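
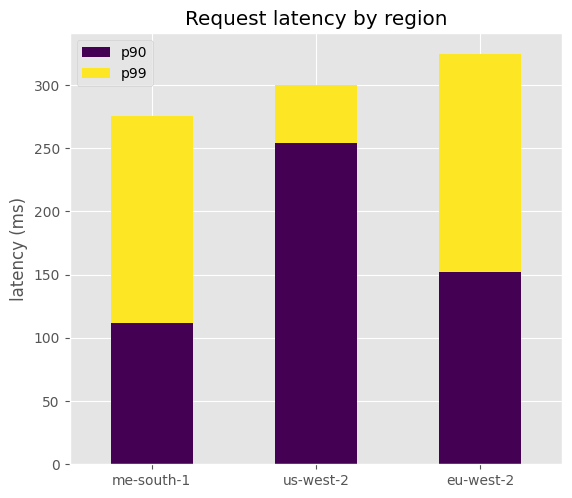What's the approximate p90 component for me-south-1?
p90 top ≈ 100, bottom ≈ 0; segment ≈ 100.

≈ 100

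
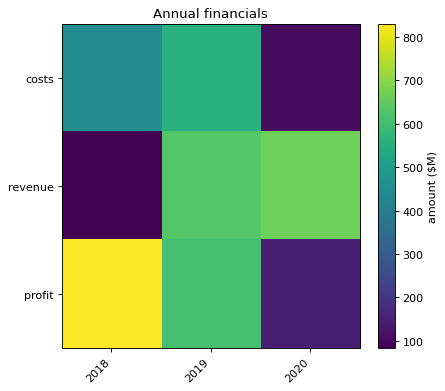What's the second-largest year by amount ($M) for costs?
Top 3 for costs: 2019 ≈ 600, 2018 ≈ 400, 2020 ≈ 100.

2018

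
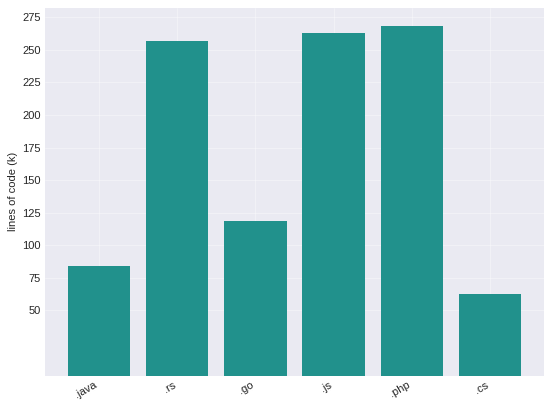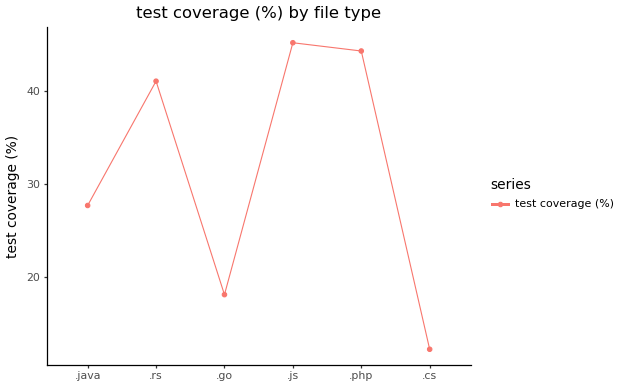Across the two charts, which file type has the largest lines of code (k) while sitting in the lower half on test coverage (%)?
Chart 2 median test coverage (%) ≈ 35; below-median file types: .java, .go, .cs. Among those, .go has the highest lines of code (k) (≈ 125).

.go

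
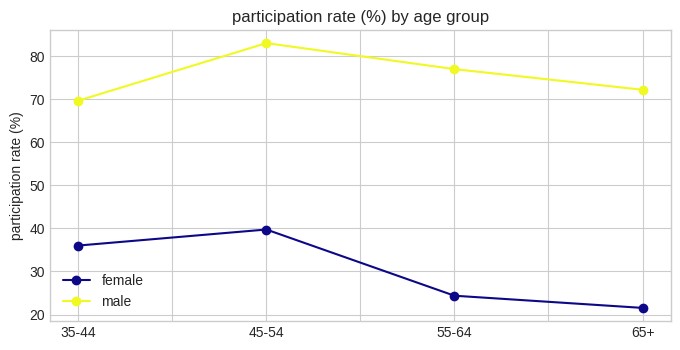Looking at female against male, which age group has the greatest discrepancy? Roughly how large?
55-64, ≈ 60 %

55-64: female ≈ 20, male ≈ 80 → gap ≈ 60. Next-largest (65+) is only ≈ 50.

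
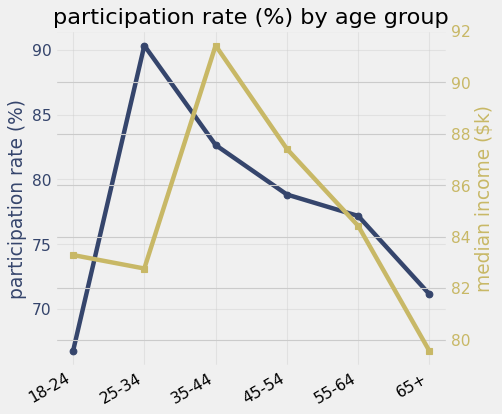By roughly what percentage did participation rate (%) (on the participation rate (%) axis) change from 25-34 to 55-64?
25-34 ≈ 90, 55-64 ≈ 78; (78 − 90) / 90 ≈ -13.3%.

≈ -13.3%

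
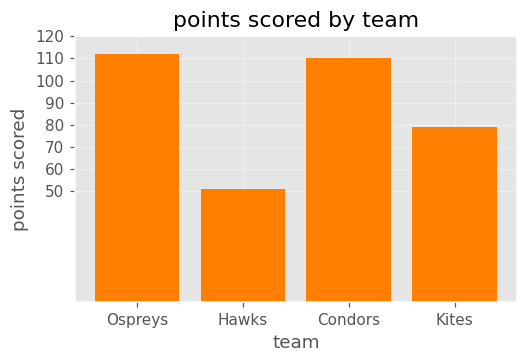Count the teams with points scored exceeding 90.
Above 90: Ospreys, Condors.

2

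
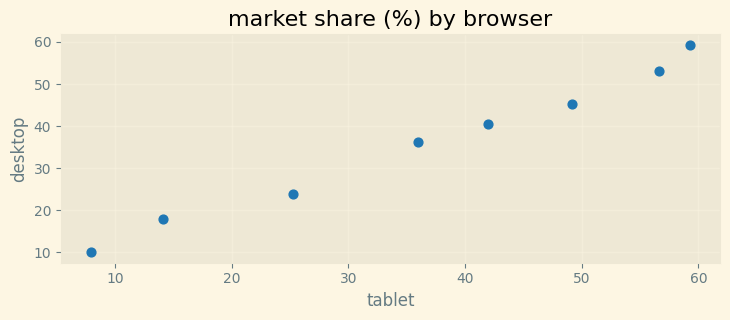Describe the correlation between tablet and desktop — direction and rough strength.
Points are positively correlated; strong (|r| ≈ 1.0).

positive, strong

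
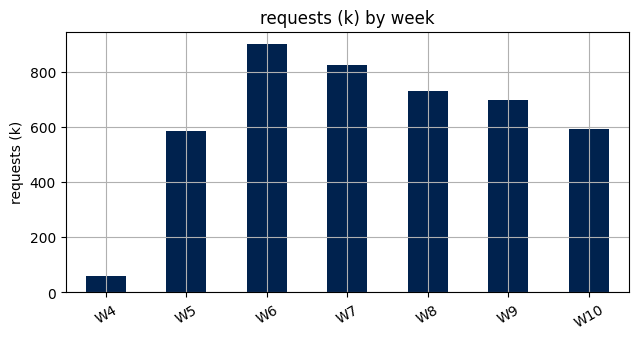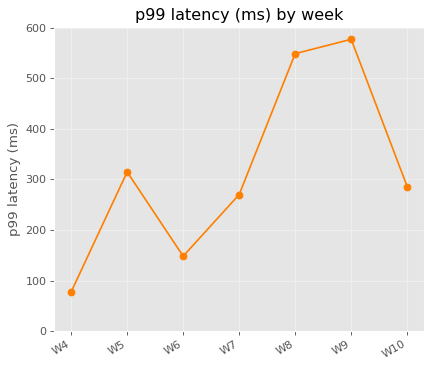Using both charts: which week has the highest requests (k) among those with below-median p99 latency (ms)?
W6

Chart 2 median p99 latency (ms) ≈ 300; below-median weeks: W4, W6, W7. Among those, W6 has the highest requests (k) (≈ 900).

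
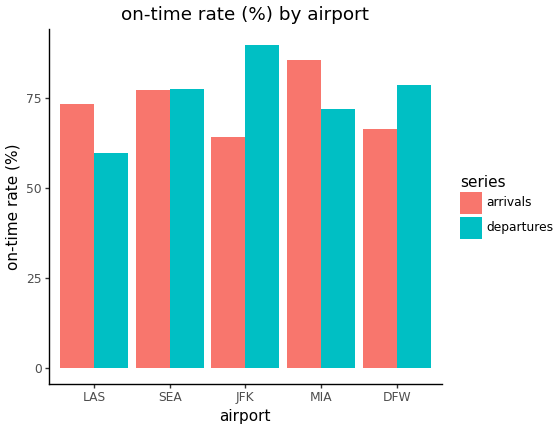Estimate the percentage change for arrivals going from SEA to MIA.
≈ +12.5%

SEA ≈ 80, MIA ≈ 90; (90 − 80) / 80 ≈ +12.5%.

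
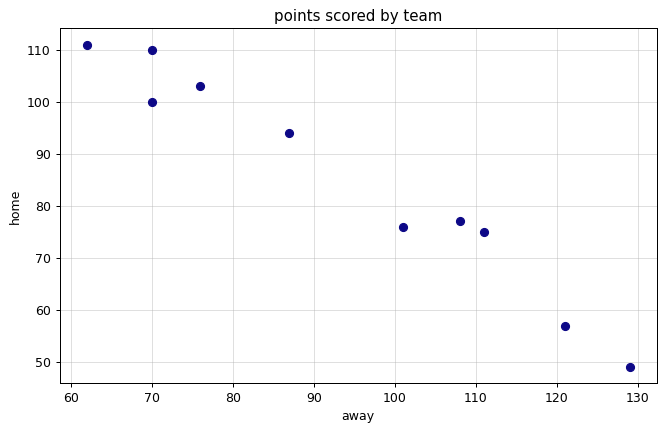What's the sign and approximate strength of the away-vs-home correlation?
Points are negatively correlated; strong (|r| ≈ 1.0).

negative, strong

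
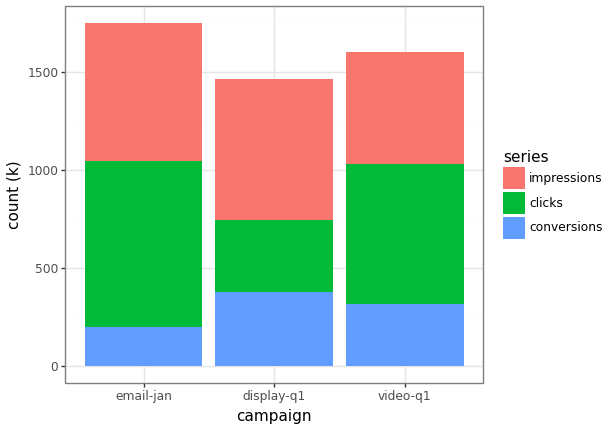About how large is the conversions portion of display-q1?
≈ 400

conversions top ≈ 400, bottom ≈ 0; segment ≈ 400.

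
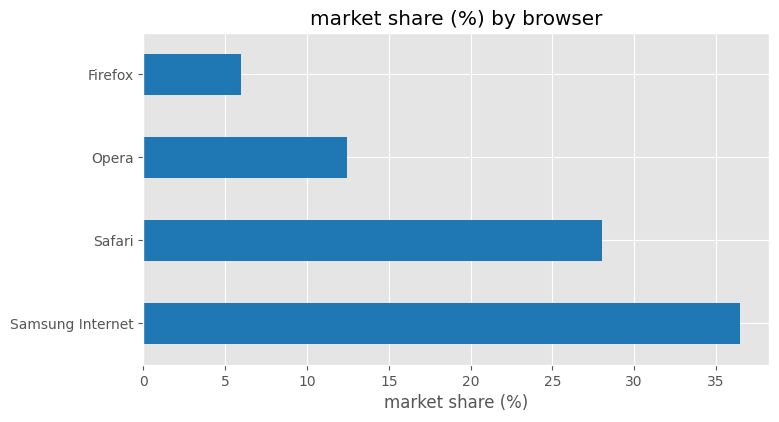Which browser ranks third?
Opera

Top 4: Samsung Internet ≈ 35, Safari ≈ 30, Opera ≈ 10, Firefox ≈ 5.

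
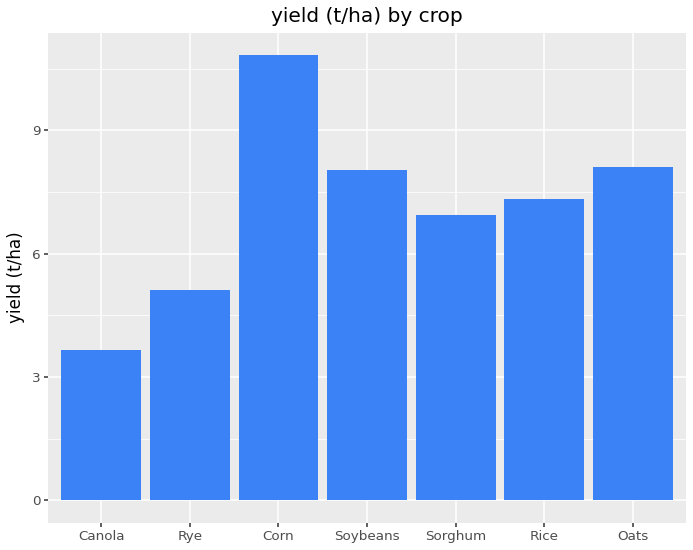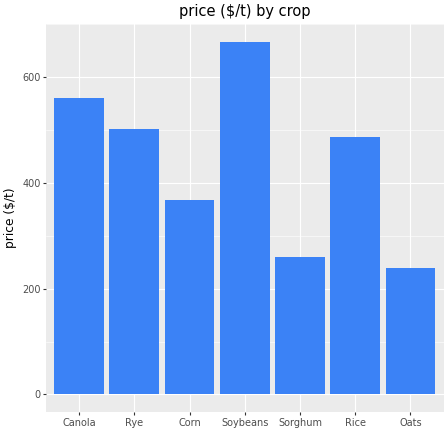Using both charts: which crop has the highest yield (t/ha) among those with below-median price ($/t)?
Chart 2 median price ($/t) ≈ 500; below-median crops: Corn, Sorghum, Oats. Among those, Corn has the highest yield (t/ha) (≈ 11).

Corn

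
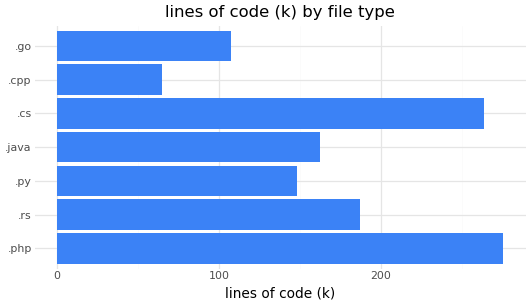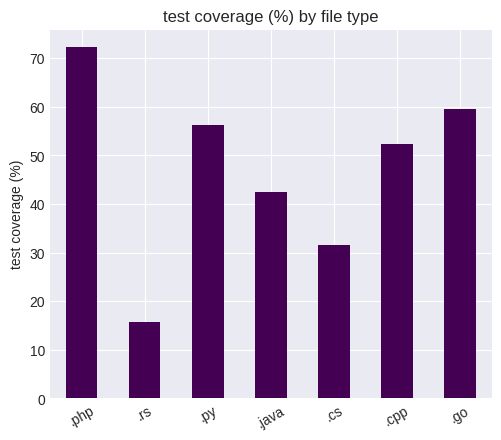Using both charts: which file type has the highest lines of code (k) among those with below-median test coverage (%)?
.cs

Chart 2 median test coverage (%) ≈ 50; below-median file types: .rs, .java, .cs. Among those, .cs has the highest lines of code (k) (≈ 250).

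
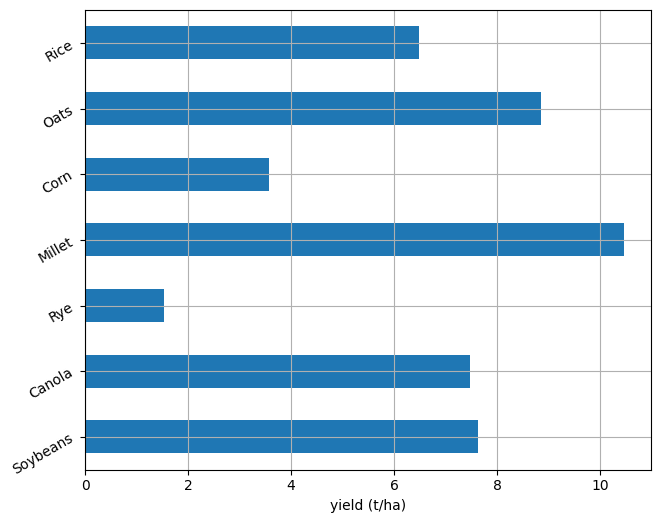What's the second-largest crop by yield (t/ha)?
Oats

Top 3: Millet ≈ 10, Oats ≈ 9, Soybeans ≈ 8.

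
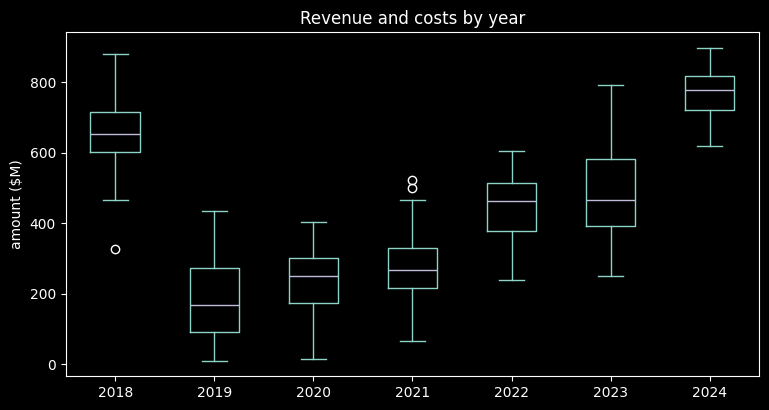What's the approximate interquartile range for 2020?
Q3 ≈ 300, Q1 ≈ 150; IQR ≈ 150.

≈ 150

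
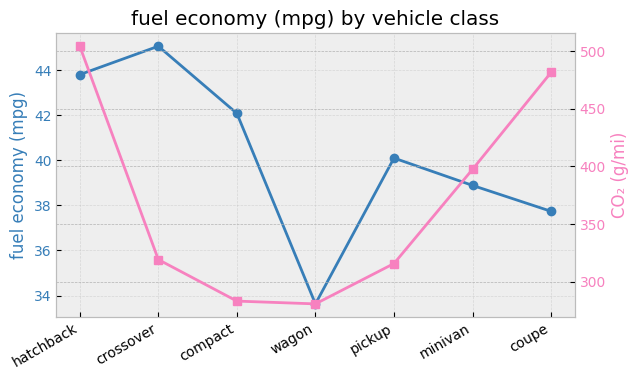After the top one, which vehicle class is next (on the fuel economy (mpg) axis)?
hatchback

Top 3 (on the fuel economy (mpg) axis): crossover ≈ 45, hatchback ≈ 44, compact ≈ 42.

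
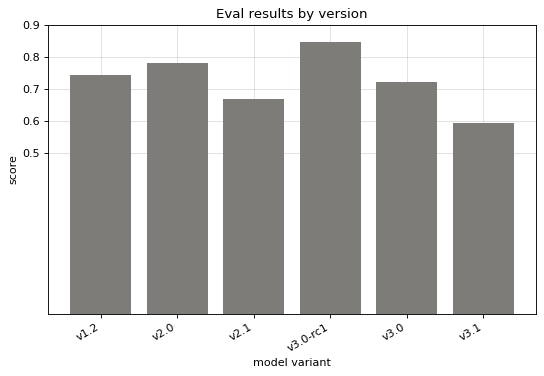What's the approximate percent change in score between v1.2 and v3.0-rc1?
v1.2 ≈ 0.7, v3.0-rc1 ≈ 0.8; (0.8 − 0.7) / 0.7 ≈ +14.3%.

≈ +14.3%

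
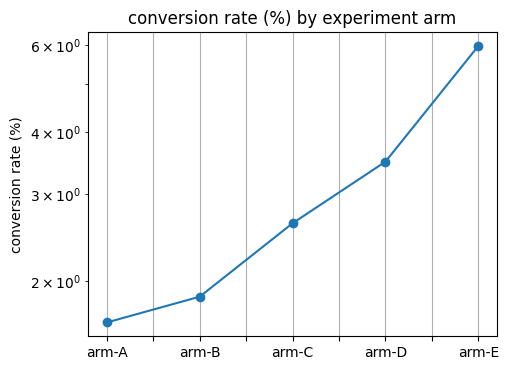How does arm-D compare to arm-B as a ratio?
arm-D ≈ 3.5, arm-B ≈ 2.0; 3.5/2.0 ≈ 1.75.

≈ 1.75×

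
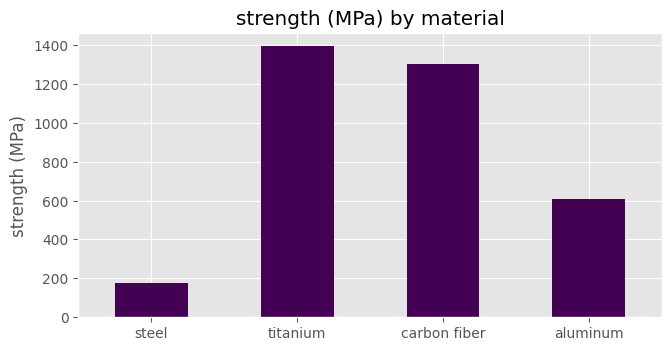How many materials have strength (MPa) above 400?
Above 400: titanium, carbon fiber, aluminum.

3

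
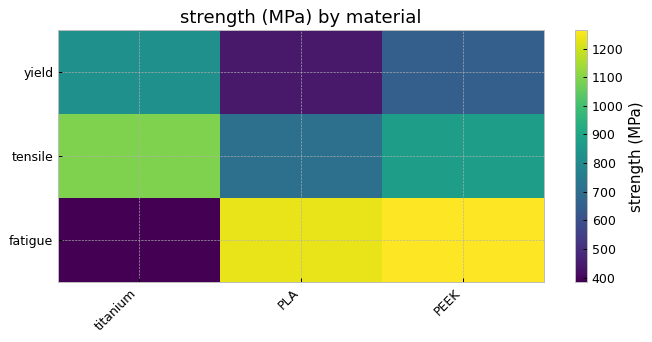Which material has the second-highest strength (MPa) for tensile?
Top 3 for tensile: titanium ≈ 1100, PEEK ≈ 900, PLA ≈ 700.

PEEK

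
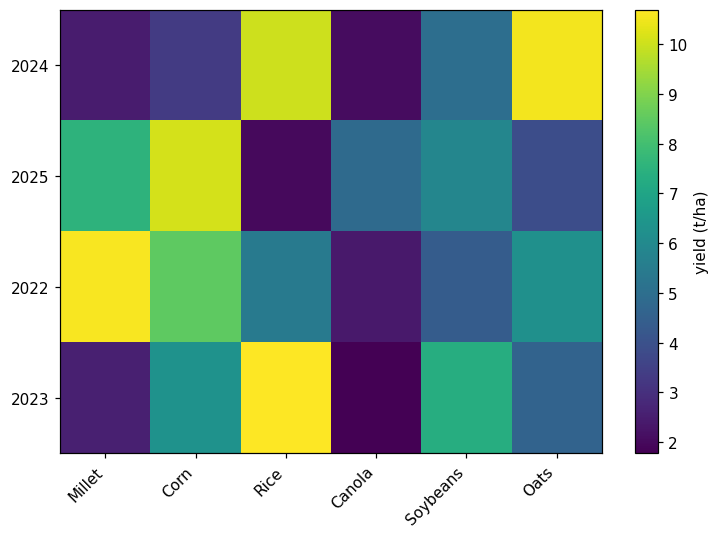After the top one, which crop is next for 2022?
Corn

Top 3 for 2022: Millet ≈ 11, Corn ≈ 8, Oats ≈ 6.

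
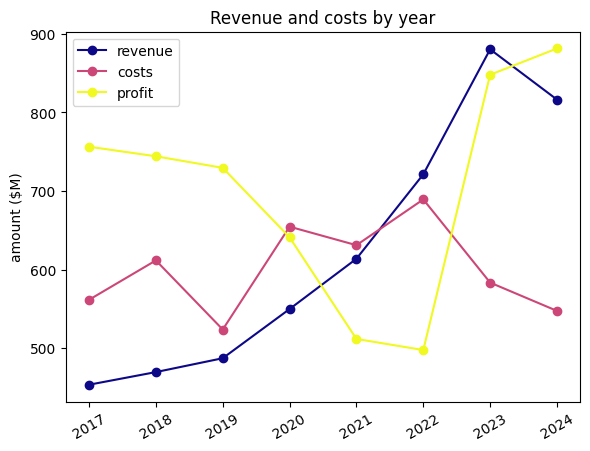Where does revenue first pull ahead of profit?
2021

2020: revenue ≈ 550 vs profit ≈ 650 (not yet); 2021: revenue ≈ 600 vs profit ≈ 500 (first crossover).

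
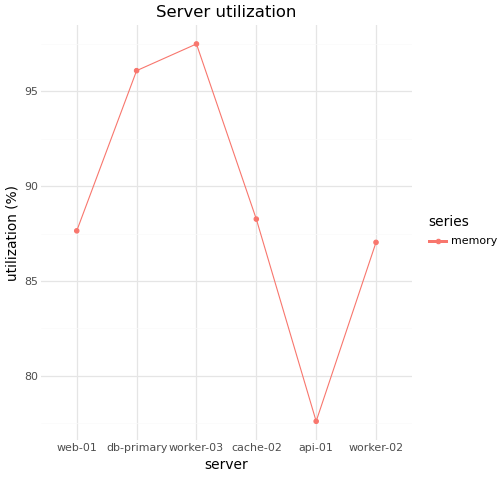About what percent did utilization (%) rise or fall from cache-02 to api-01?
≈ -11.4%

cache-02 ≈ 88, api-01 ≈ 78; (78 − 88) / 88 ≈ -11.4%.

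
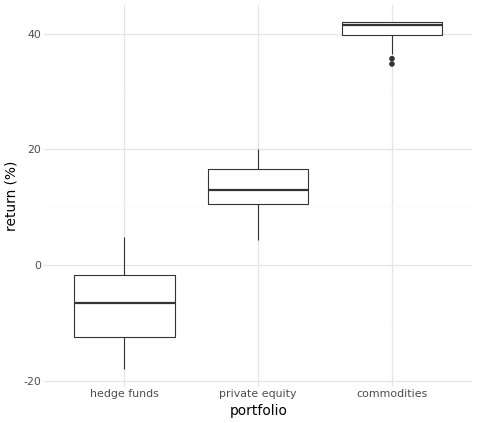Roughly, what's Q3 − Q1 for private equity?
≈ 5

Q3 ≈ 15, Q1 ≈ 10; IQR ≈ 5.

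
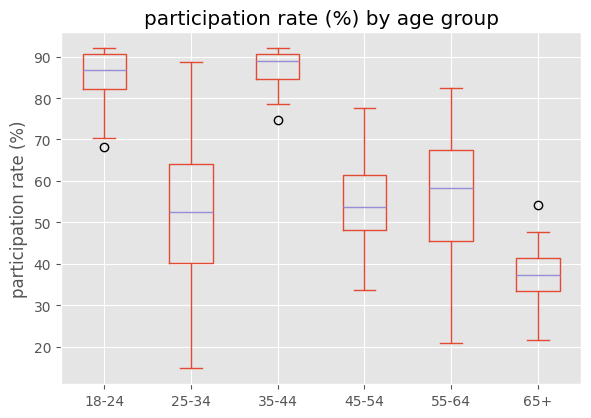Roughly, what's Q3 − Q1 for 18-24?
Q3 ≈ 90, Q1 ≈ 80; IQR ≈ 10.

≈ 10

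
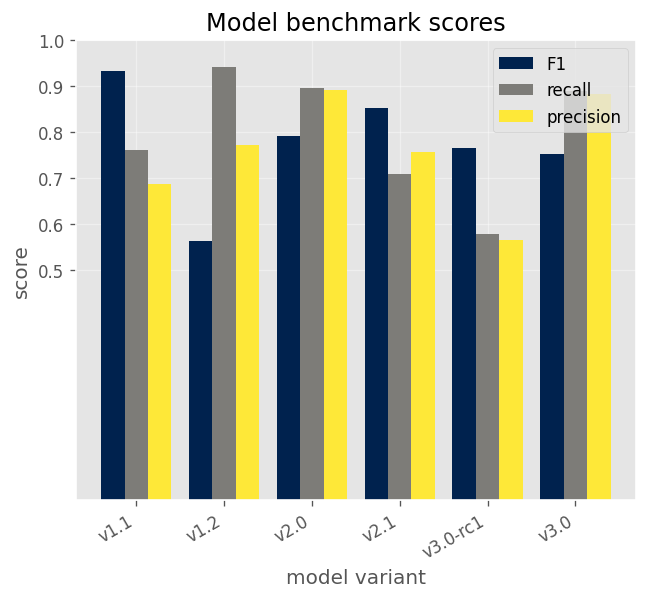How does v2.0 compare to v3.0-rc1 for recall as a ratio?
≈ 1.5×

v2.0 ≈ 0.9, v3.0-rc1 ≈ 0.6; 0.9/0.6 ≈ 1.5.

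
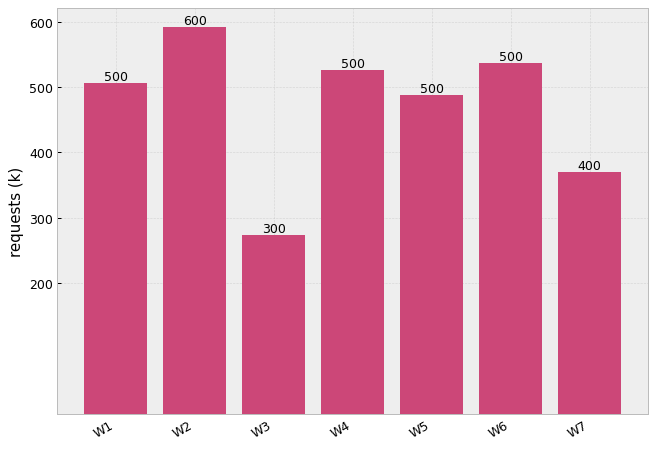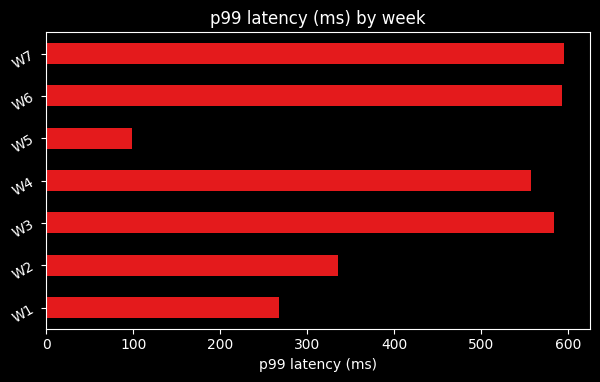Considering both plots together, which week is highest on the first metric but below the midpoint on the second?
W2

Chart 2 median p99 latency (ms) ≈ 600; below-median weeks: W1, W2, W5. Among those, W2 has the highest requests (k) (≈ 600).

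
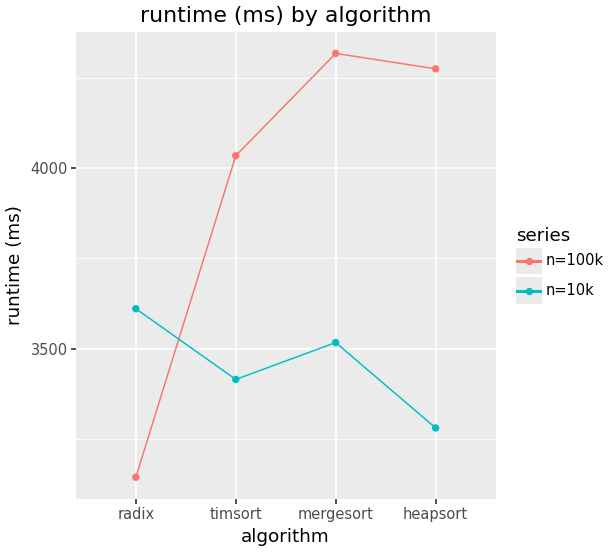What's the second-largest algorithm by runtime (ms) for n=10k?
mergesort

Top 3 for n=10k: radix ≈ 3600, mergesort ≈ 3500, timsort ≈ 3400.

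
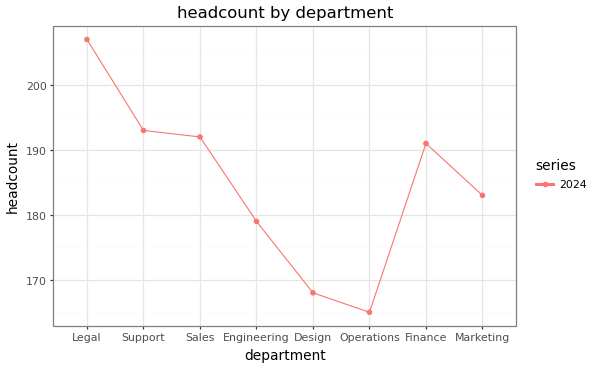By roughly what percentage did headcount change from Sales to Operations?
Sales ≈ 190, Operations ≈ 165; (165 − 190) / 190 ≈ -13.2%.

≈ -13.2%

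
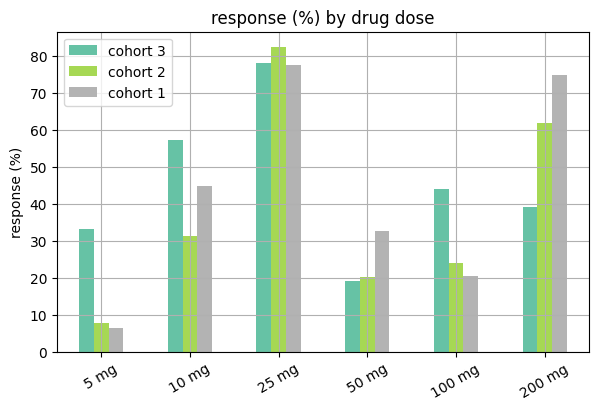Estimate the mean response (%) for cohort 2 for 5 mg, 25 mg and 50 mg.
≈ 37

(10 + 80 + 20) / 3 ≈ 37.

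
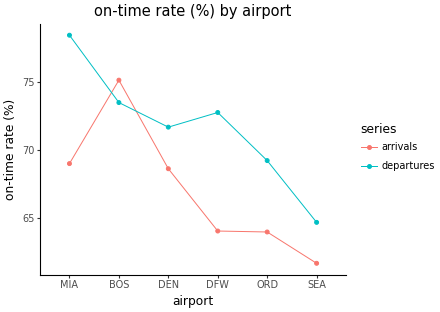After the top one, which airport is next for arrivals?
MIA

Top 3 for arrivals: BOS ≈ 76, MIA ≈ 70, DEN ≈ 68.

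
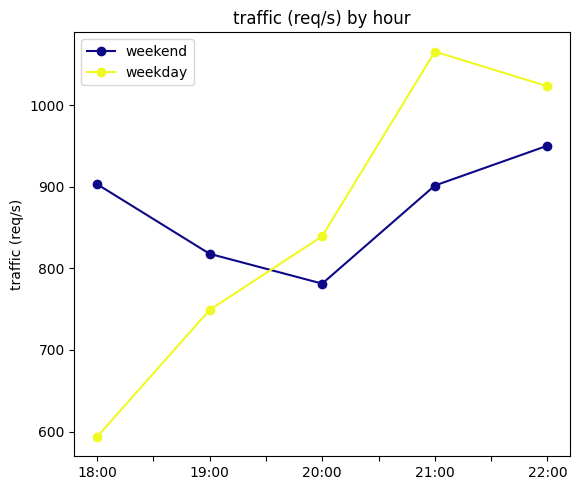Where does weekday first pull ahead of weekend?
19:00: weekday ≈ 750 vs weekend ≈ 800 (not yet); 20:00: weekday ≈ 850 vs weekend ≈ 800 (first crossover).

20:00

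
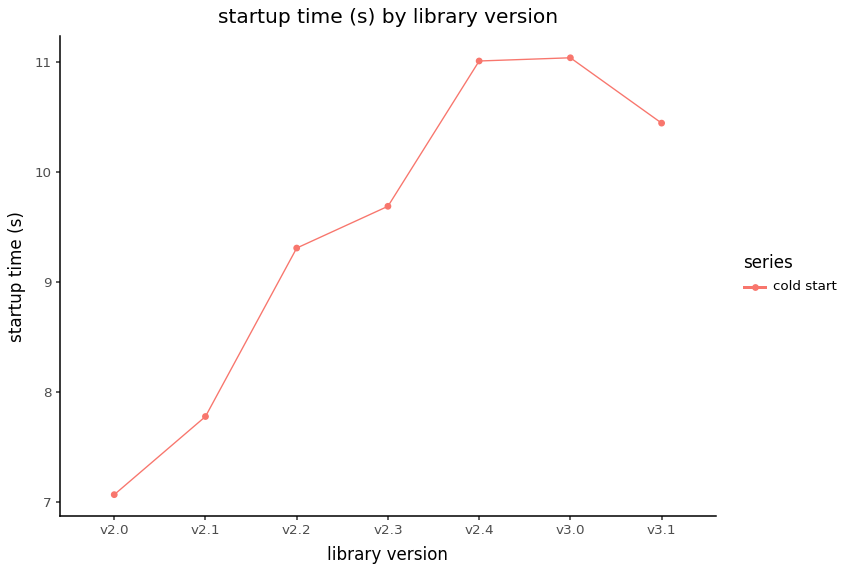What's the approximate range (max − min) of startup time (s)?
Max v3.0 ≈ 11.0, min v2.0 ≈ 7.0; range ≈ 4.0.

≈ 4.0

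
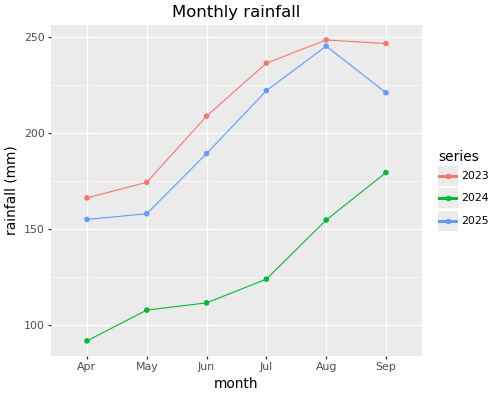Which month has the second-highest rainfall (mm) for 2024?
Top 3 for 2024: Sep ≈ 180, Aug ≈ 160, Jul ≈ 120.

Aug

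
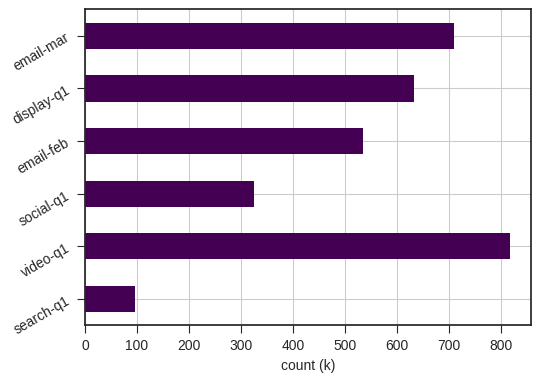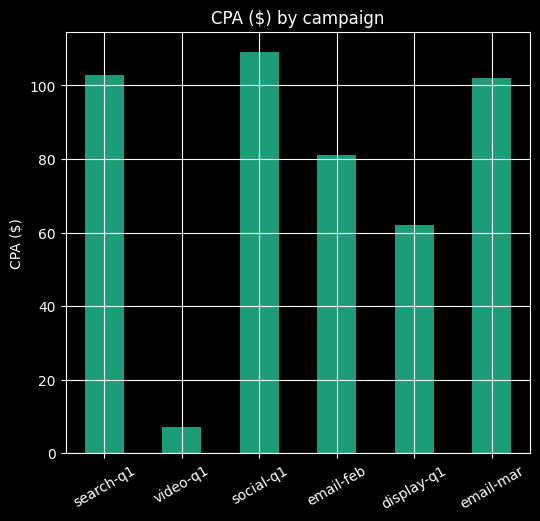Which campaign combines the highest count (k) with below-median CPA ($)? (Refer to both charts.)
video-q1

Chart 2 median CPA ($) ≈ 100; below-median campaigns: video-q1, email-feb, display-q1. Among those, video-q1 has the highest count (k) (≈ 800).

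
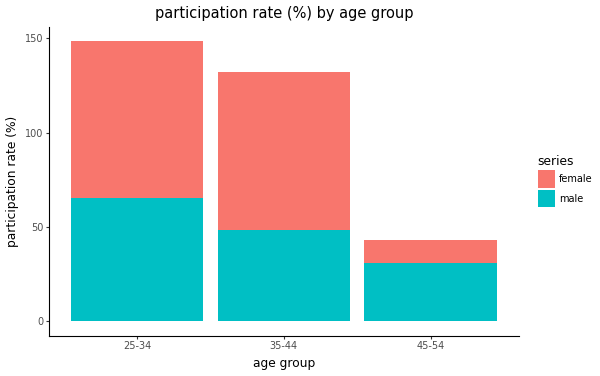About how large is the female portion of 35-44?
female top ≈ 140, bottom ≈ 40; segment ≈ 100.

≈ 100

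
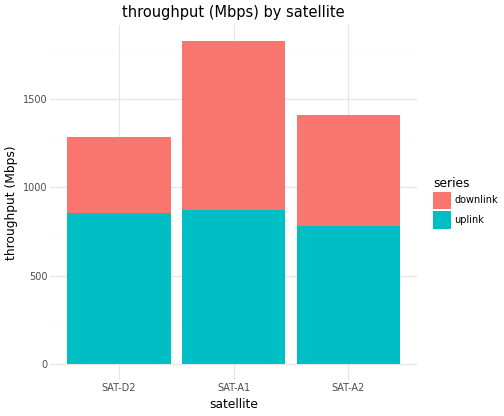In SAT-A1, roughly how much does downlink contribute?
downlink top ≈ 1800, bottom ≈ 800; segment ≈ 1000.

≈ 1000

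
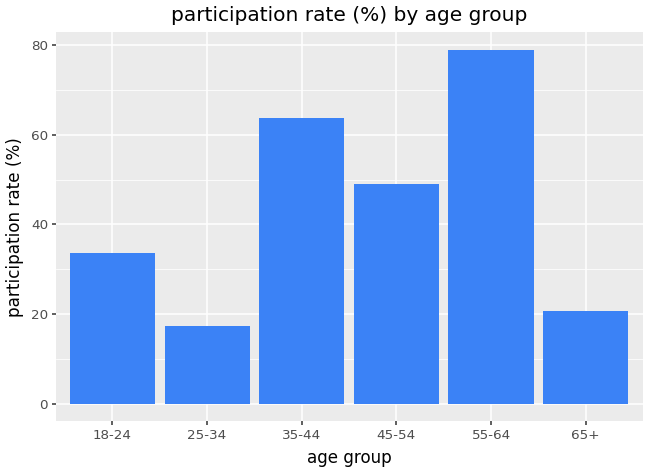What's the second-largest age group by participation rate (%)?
35-44

Top 3: 55-64 ≈ 80, 35-44 ≈ 60, 45-54 ≈ 50.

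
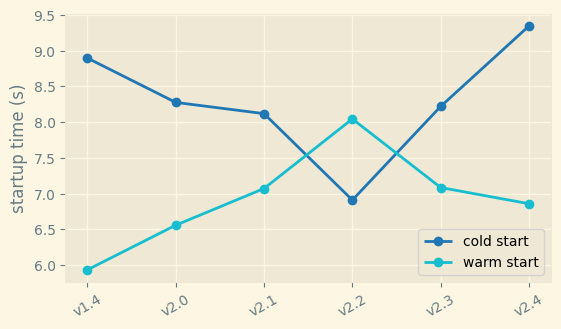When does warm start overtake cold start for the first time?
v2.1: warm start ≈ 7.0 vs cold start ≈ 8.0 (not yet); v2.2: warm start ≈ 8.0 vs cold start ≈ 7.0 (first crossover).

v2.2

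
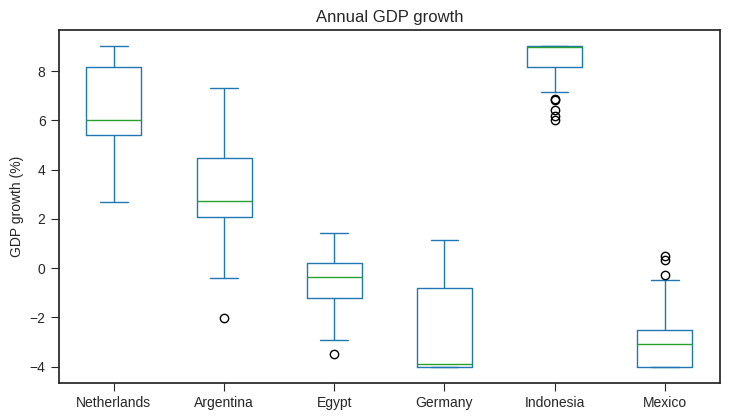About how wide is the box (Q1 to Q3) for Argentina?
Q3 ≈ 4, Q1 ≈ 2; IQR ≈ 2.

≈ 2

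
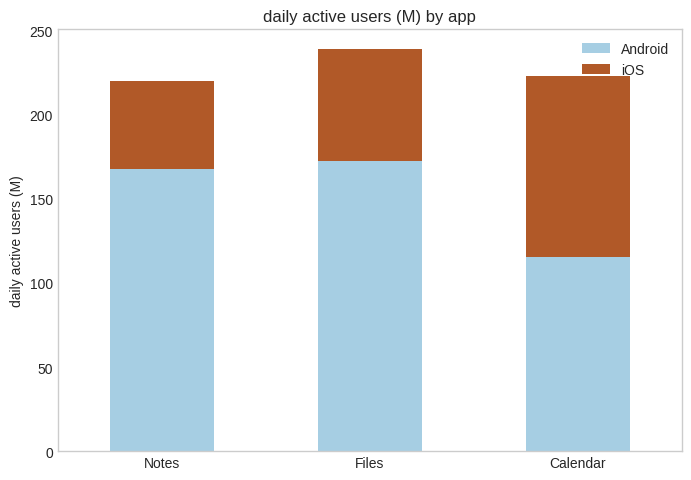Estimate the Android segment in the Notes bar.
Android top ≈ 160, bottom ≈ 0; segment ≈ 160.

≈ 160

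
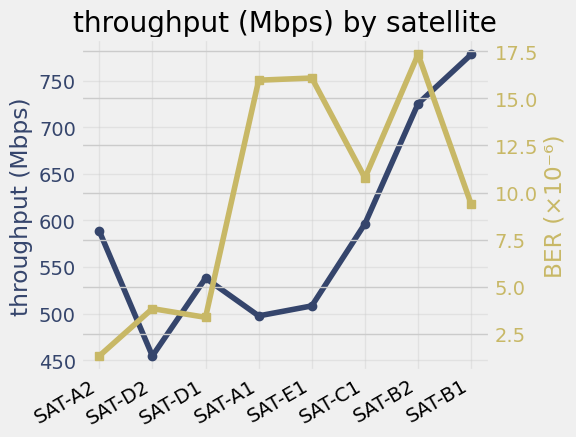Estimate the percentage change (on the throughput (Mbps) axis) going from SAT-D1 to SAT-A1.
≈ -9.1%

SAT-D1 ≈ 550, SAT-A1 ≈ 500; (500 − 550) / 550 ≈ -9.1%.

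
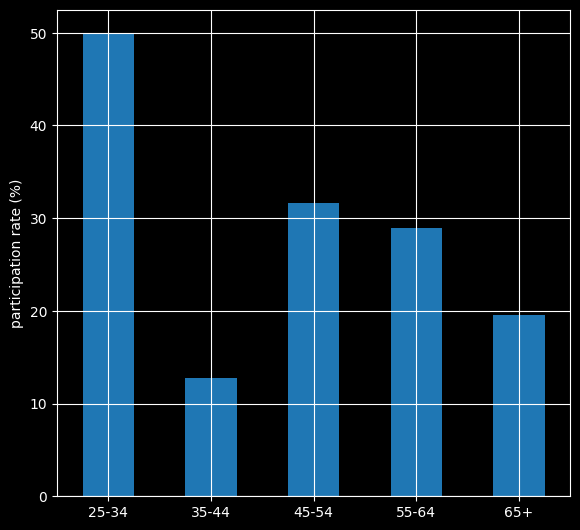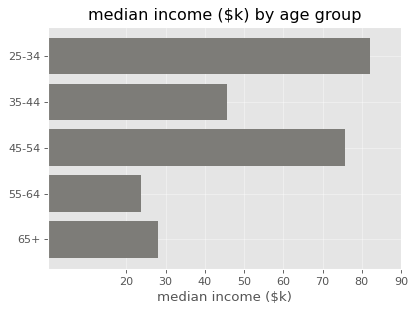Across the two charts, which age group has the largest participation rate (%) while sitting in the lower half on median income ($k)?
55-64

Chart 2 median median income ($k) ≈ 50; below-median age groups: 55-64, 65+. Among those, 55-64 has the highest participation rate (%) (≈ 30).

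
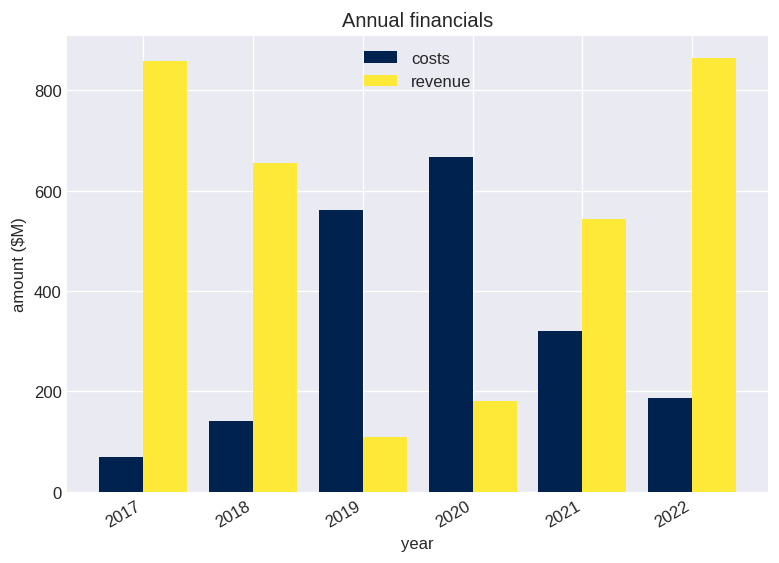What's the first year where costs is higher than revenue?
2019

2018: costs ≈ 100 vs revenue ≈ 700 (not yet); 2019: costs ≈ 600 vs revenue ≈ 100 (first crossover).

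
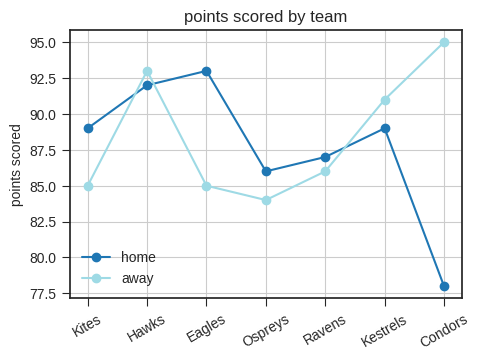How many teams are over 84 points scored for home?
Above 84: Kites, Hawks, Eagles, Ospreys, Ravens, Kestrels.

6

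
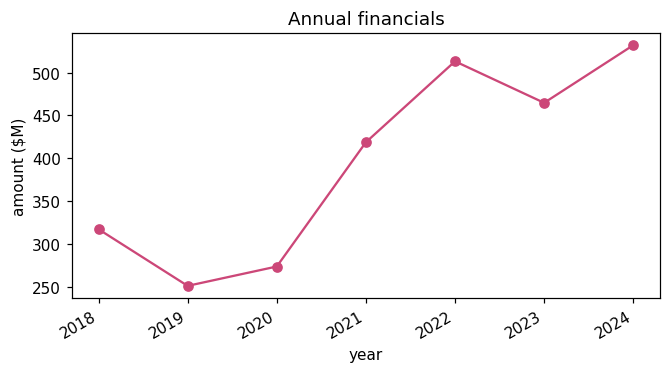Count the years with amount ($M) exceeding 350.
4

Above 350: 2021, 2022, 2023, 2024.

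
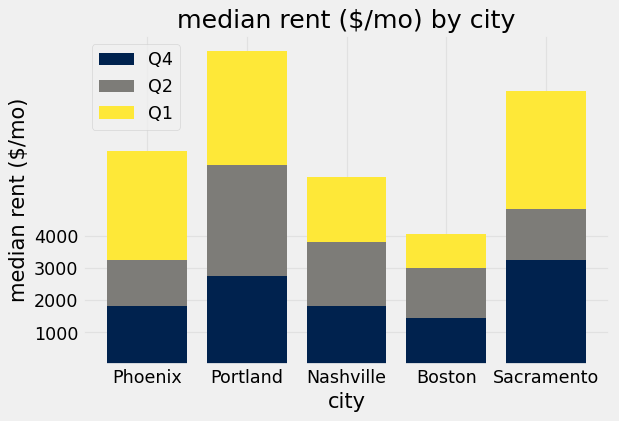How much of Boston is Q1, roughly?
Q1 top ≈ 4000, bottom ≈ 3000; segment ≈ 1000.

≈ 1000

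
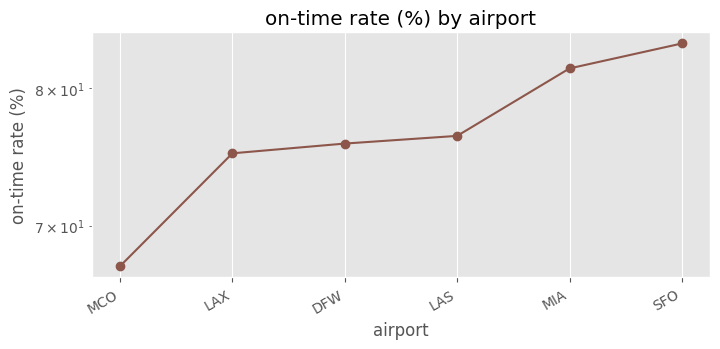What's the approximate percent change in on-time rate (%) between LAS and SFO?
LAS ≈ 76, SFO ≈ 84; (84 − 76) / 76 ≈ +10.5%.

≈ +10.5%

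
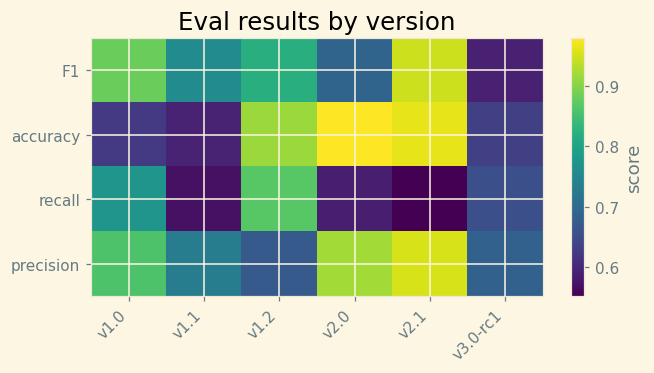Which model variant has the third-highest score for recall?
Top 4 for recall: v1.2 ≈ 0.85, v1.0 ≈ 0.75, v3.0-rc1 ≈ 0.65, v2.0 ≈ 0.60.

v3.0-rc1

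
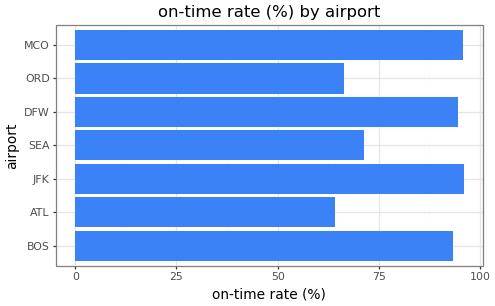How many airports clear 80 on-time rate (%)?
Above 80: BOS, JFK, DFW, MCO.

4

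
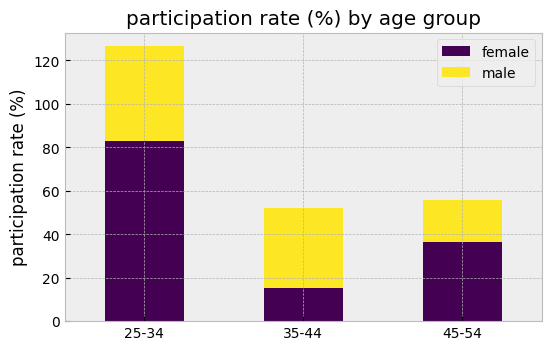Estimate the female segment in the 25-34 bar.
≈ 80

female top ≈ 80, bottom ≈ 0; segment ≈ 80.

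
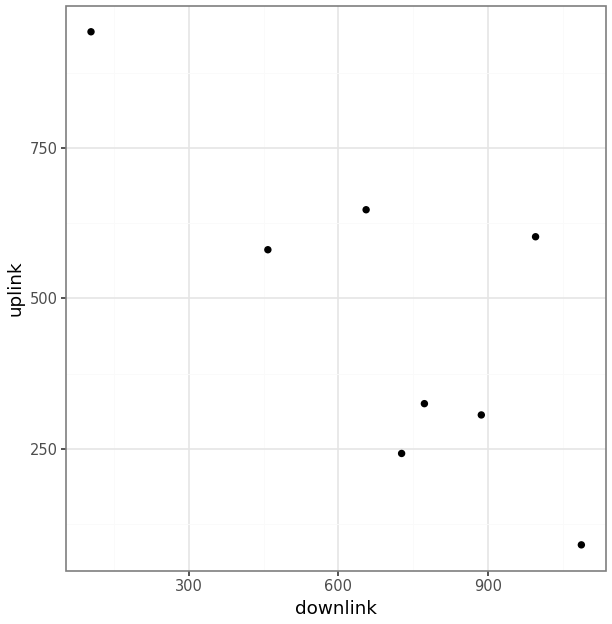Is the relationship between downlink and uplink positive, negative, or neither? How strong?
negative, strong

Points are negatively correlated; strong (|r| ≈ 0.8).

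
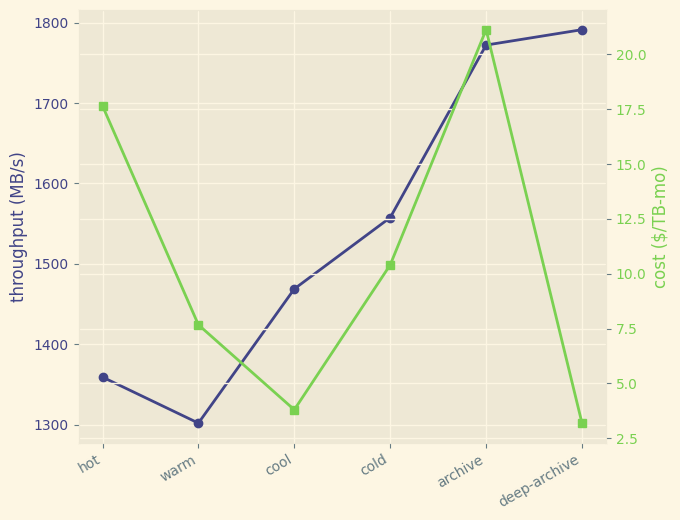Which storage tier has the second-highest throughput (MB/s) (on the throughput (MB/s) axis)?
archive

Top 3 (on the throughput (MB/s) axis): deep-archive ≈ 1800, archive ≈ 1750, cold ≈ 1550.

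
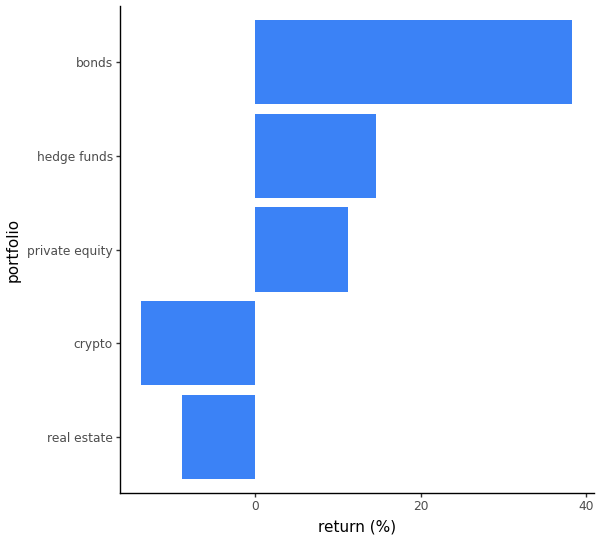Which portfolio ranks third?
Top 4: bonds ≈ 40, hedge funds ≈ 15, private equity ≈ 10, real estate ≈ -10.

private equity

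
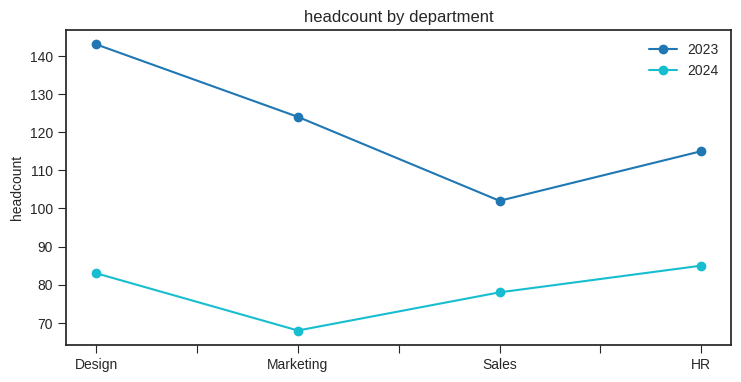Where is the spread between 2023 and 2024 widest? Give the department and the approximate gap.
Design, ≈ 60

Design: 2023 ≈ 140, 2024 ≈ 80 → gap ≈ 60. Next-largest (Marketing) is only ≈ 50.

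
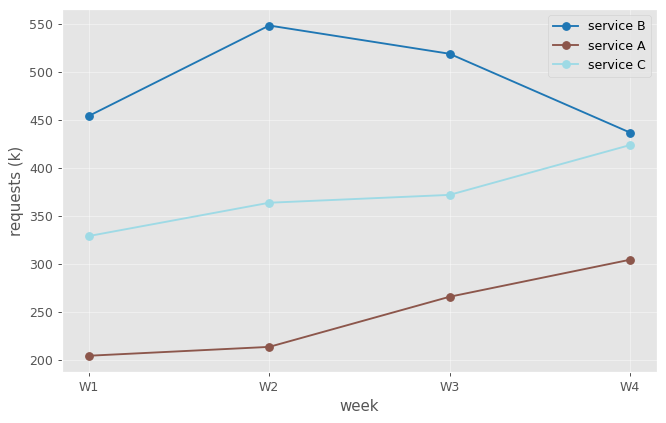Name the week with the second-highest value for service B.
W3

Top 3 for service B: W2 ≈ 550, W3 ≈ 500, W1 ≈ 450.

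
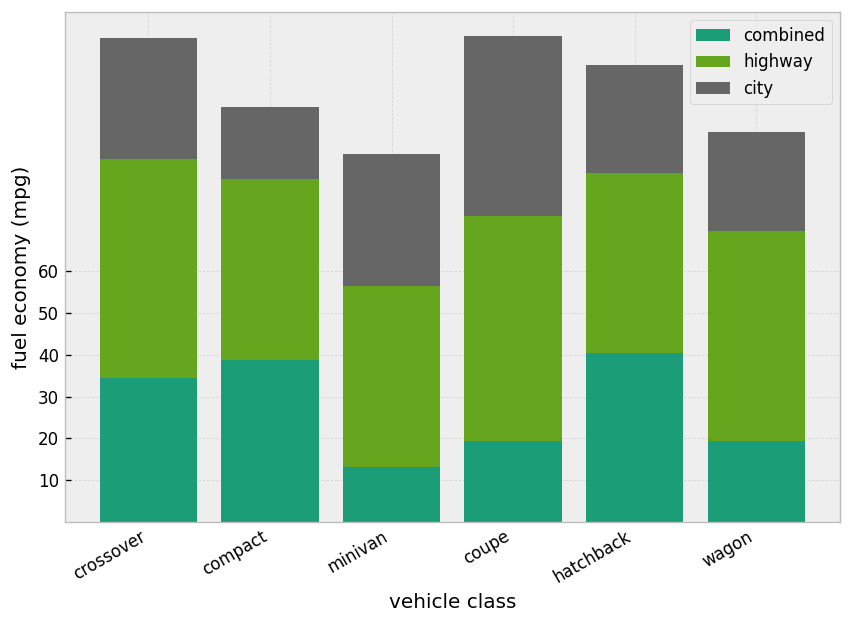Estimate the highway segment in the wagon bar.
highway top ≈ 70, bottom ≈ 20; segment ≈ 50.

≈ 50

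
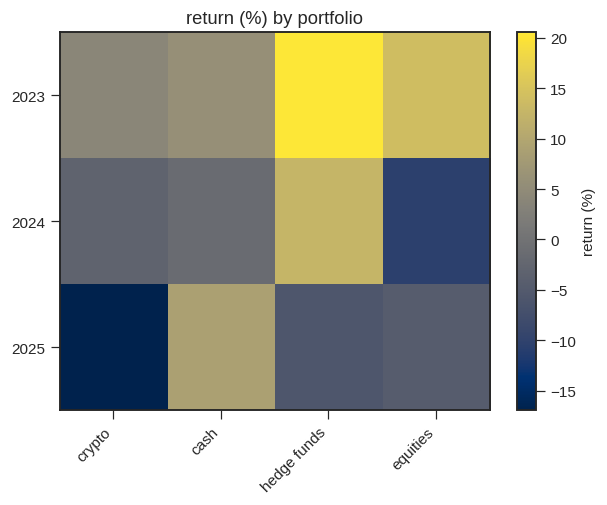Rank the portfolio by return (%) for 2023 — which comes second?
equities

Top 3 for 2023: hedge funds ≈ 20, equities ≈ 15, cash ≈ 5.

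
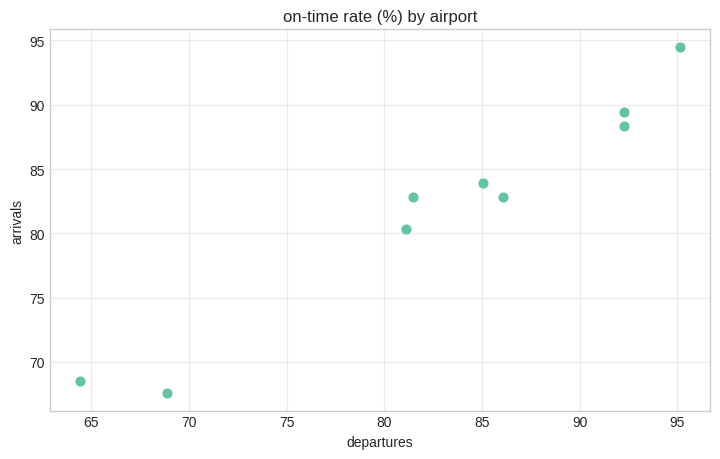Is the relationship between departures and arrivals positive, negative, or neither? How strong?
positive, strong

Points are positively correlated; strong (|r| ≈ 1.0).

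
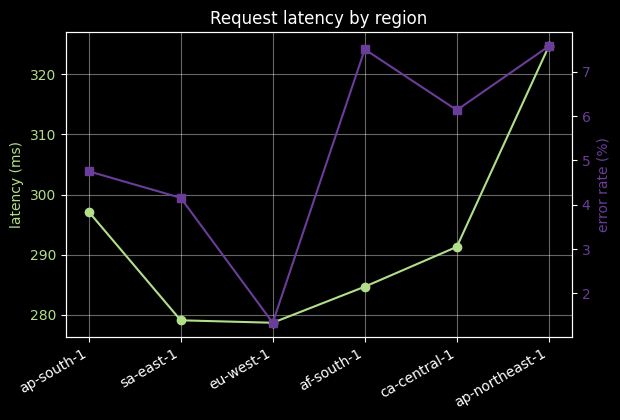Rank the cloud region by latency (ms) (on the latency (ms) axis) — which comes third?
Top 4 (on the latency (ms) axis): ap-northeast-1 ≈ 325, ap-south-1 ≈ 295, ca-central-1 ≈ 290, af-south-1 ≈ 285.

ca-central-1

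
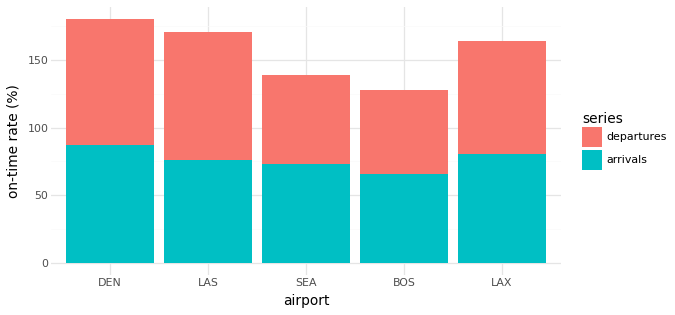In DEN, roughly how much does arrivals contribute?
arrivals top ≈ 80, bottom ≈ 0; segment ≈ 80.

≈ 80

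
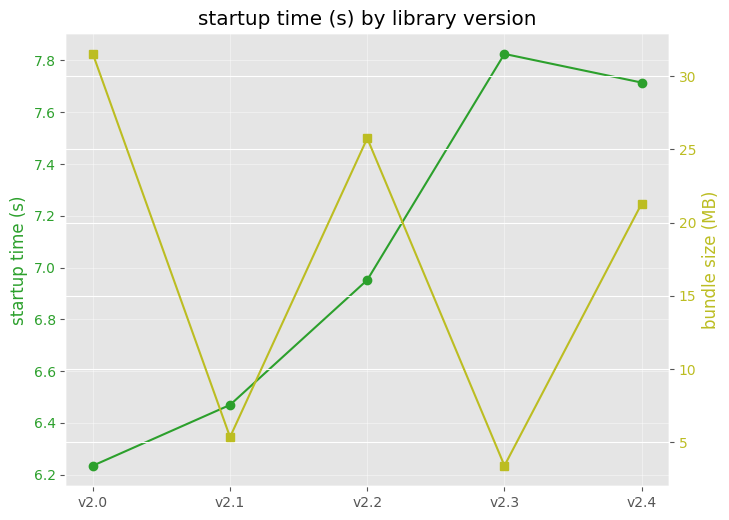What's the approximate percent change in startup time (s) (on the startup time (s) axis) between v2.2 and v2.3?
v2.2 ≈ 7.0, v2.3 ≈ 7.8; (7.8 − 7.0) / 7.0 ≈ +11.4%.

≈ +11.4%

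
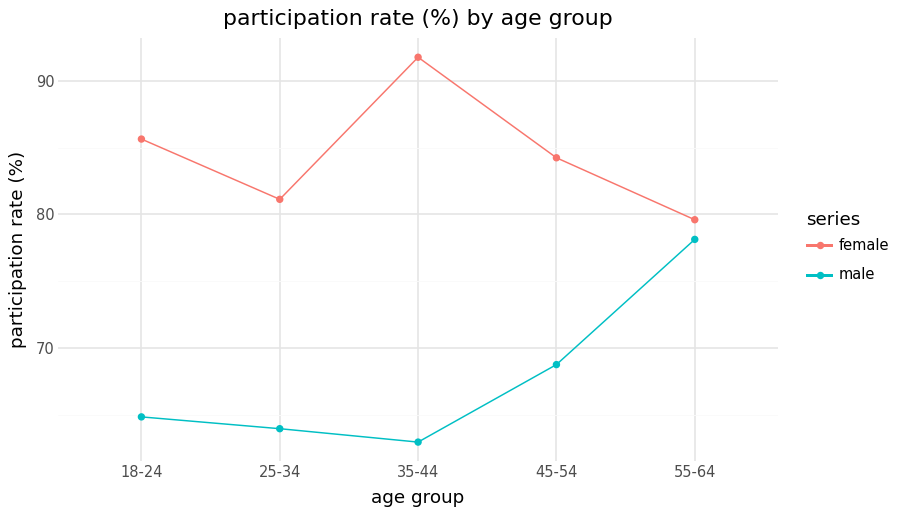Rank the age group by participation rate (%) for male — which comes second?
Top 3 for male: 55-64 ≈ 80, 45-54 ≈ 70, 18-24 ≈ 65.

45-54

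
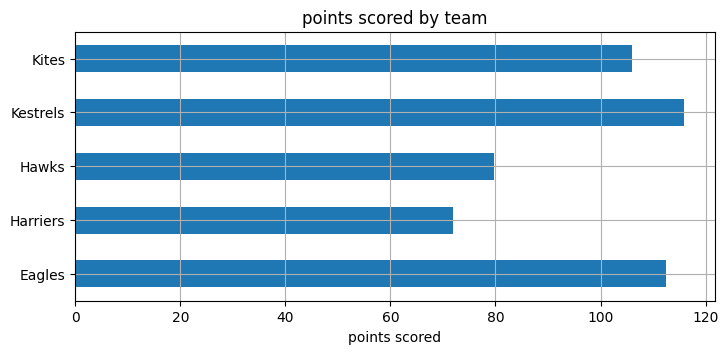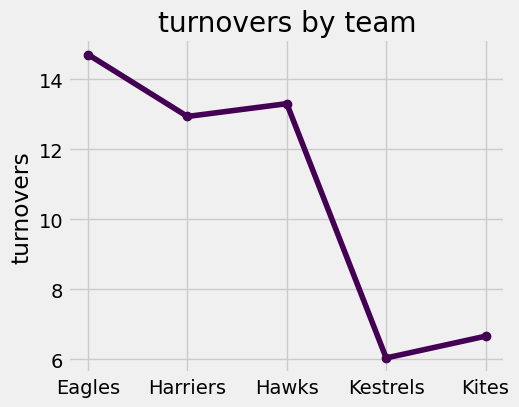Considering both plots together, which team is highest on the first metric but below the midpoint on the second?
Chart 2 median turnovers ≈ 12; below-median teams: Kestrels, Kites. Among those, Kestrels has the highest points scored (≈ 120).

Kestrels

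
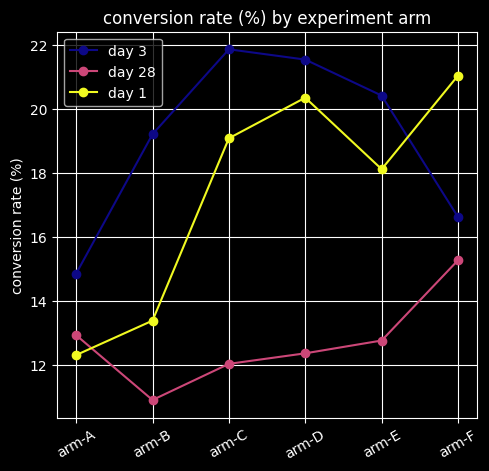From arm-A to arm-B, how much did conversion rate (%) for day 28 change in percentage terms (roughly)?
arm-A ≈ 13, arm-B ≈ 11; (11 − 13) / 13 ≈ -15.4%.

≈ -15.4%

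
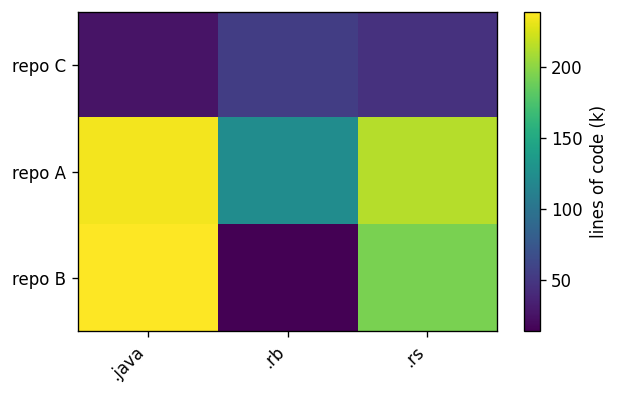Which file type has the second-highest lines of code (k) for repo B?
Top 3 for repo B: .java ≈ 240, .rs ≈ 200, .rb ≈ 20.

.rs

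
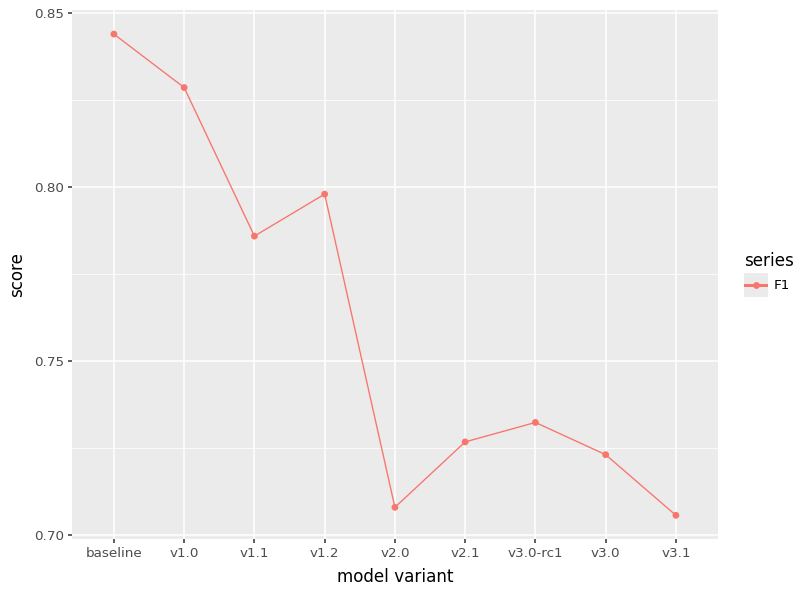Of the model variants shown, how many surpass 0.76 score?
4

Above 0.76: baseline, v1.0, v1.1, v1.2.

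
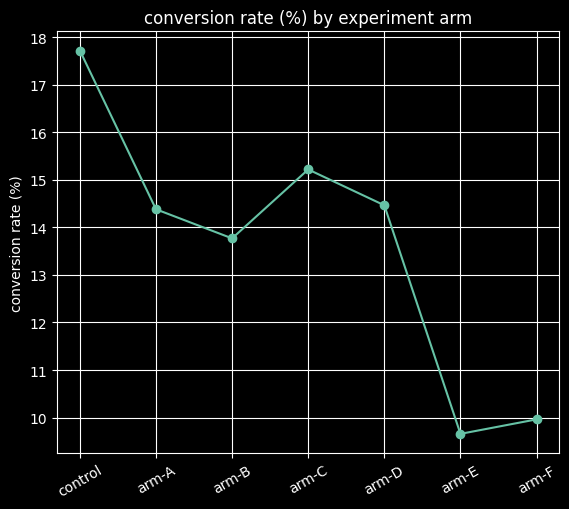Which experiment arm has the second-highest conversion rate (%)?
arm-C

Top 3: control ≈ 18, arm-C ≈ 15, arm-D ≈ 14.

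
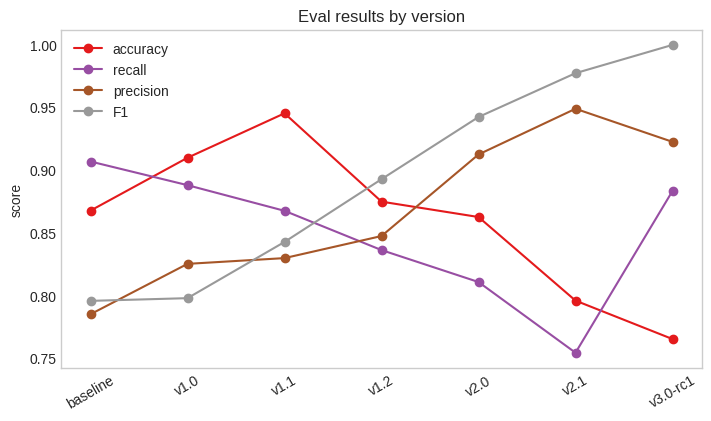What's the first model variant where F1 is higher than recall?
v1.1: F1 ≈ 0.85 vs recall ≈ 0.85 (not yet); v1.2: F1 ≈ 0.90 vs recall ≈ 0.85 (first crossover).

v1.2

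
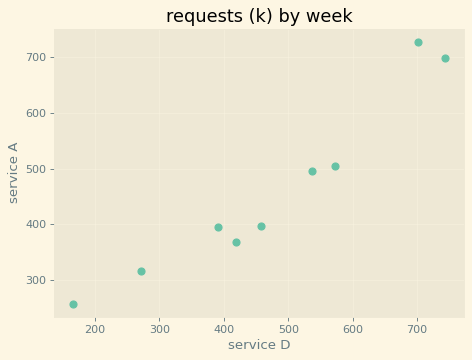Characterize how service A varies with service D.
Points are positively correlated; strong (|r| ≈ 1.0).

positive, strong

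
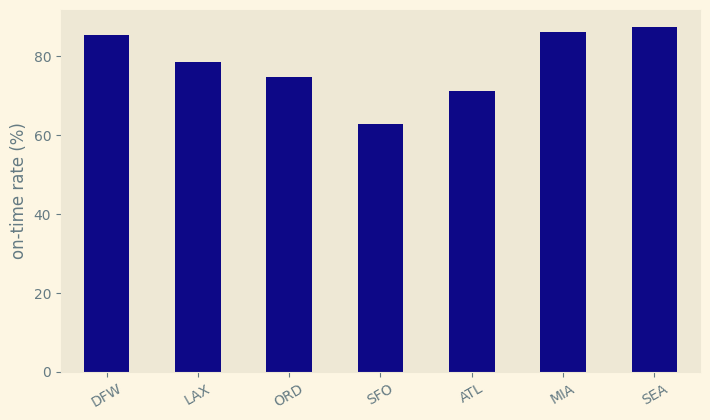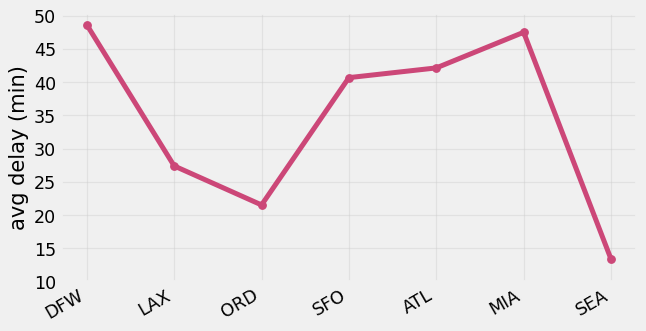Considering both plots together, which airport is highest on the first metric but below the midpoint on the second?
SEA

Chart 2 median avg delay (min) ≈ 40; below-median airports: LAX, ORD, SEA. Among those, SEA has the highest on-time rate (%) (≈ 90).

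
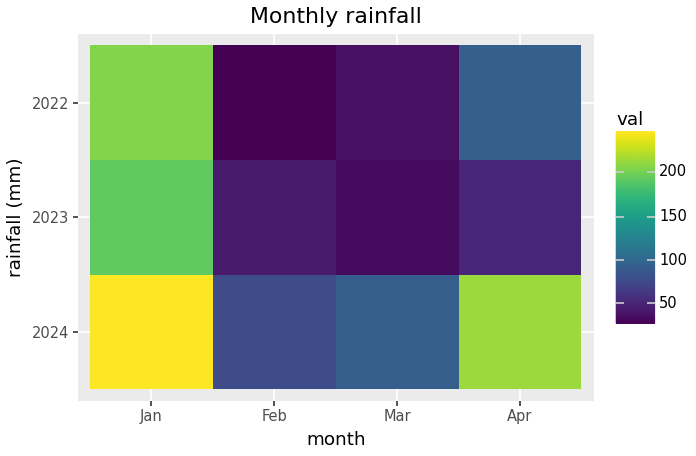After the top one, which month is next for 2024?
Apr

Top 3 for 2024: Jan ≈ 240, Apr ≈ 220, Mar ≈ 100.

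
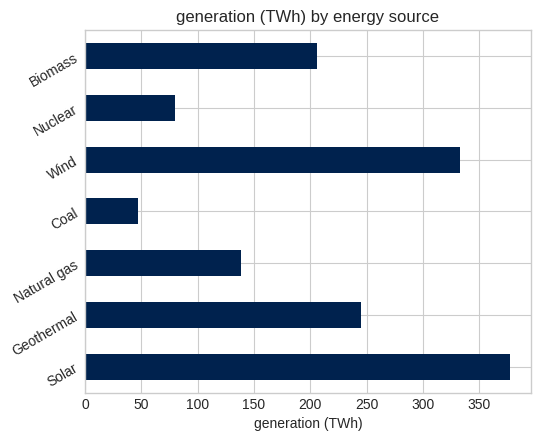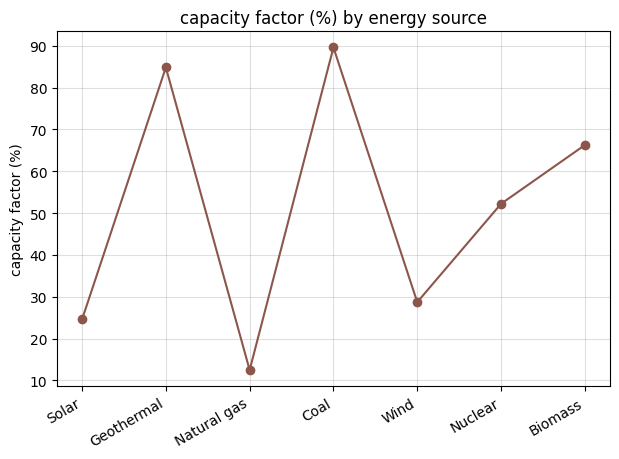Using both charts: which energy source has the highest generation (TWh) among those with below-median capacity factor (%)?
Chart 2 median capacity factor (%) ≈ 50; below-median energy sources: Solar, Natural gas, Wind. Among those, Solar has the highest generation (TWh) (≈ 400).

Solar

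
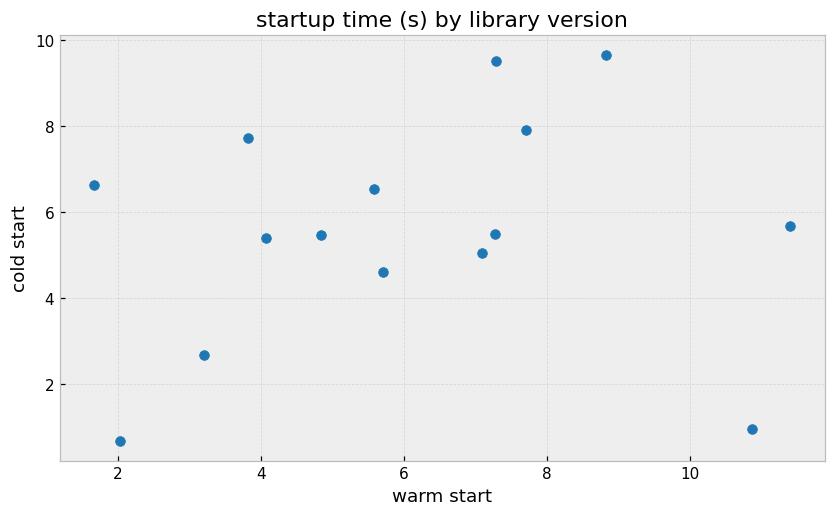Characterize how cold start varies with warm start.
no clear correlation

Points are roughly uncorrelated; weak (|r| ≈ 0.2).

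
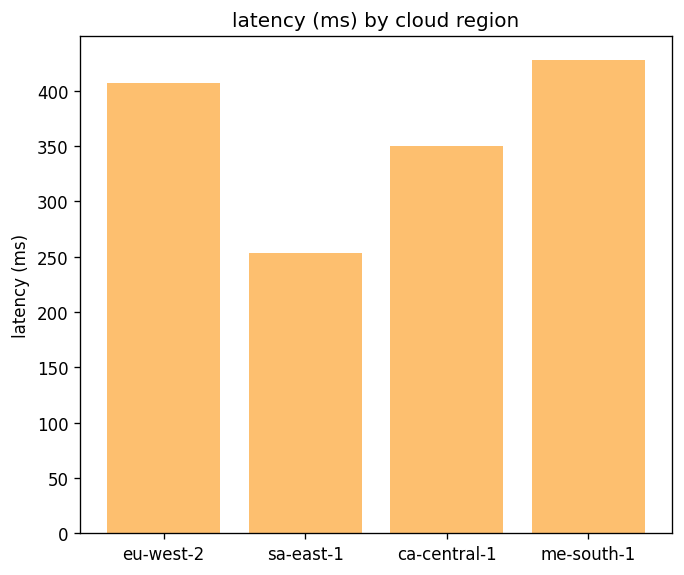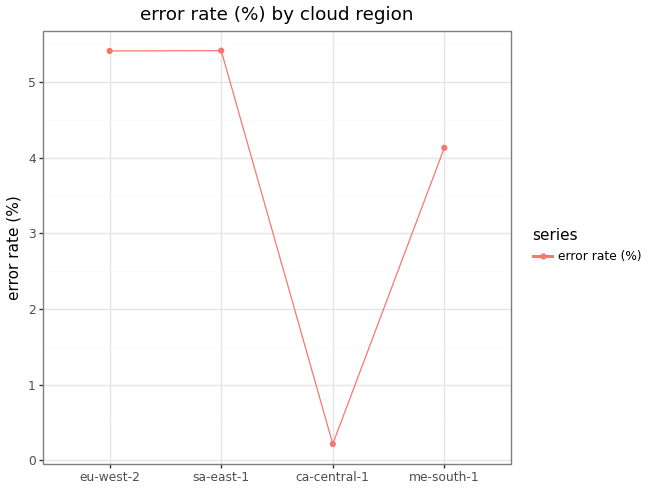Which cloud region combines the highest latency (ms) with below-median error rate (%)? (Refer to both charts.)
me-south-1

Chart 2 median error rate (%) ≈ 5; below-median cloud regions: ca-central-1, me-south-1. Among those, me-south-1 has the highest latency (ms) (≈ 450).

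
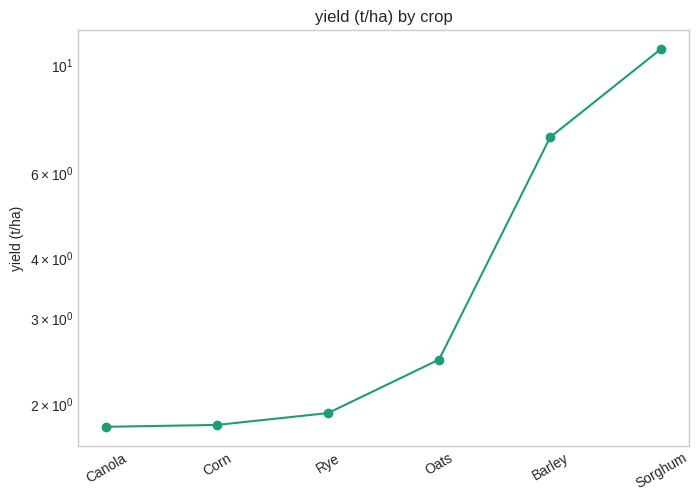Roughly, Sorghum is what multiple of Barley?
Sorghum ≈ 11, Barley ≈ 7; 11/7 ≈ 1.57.

≈ 1.57×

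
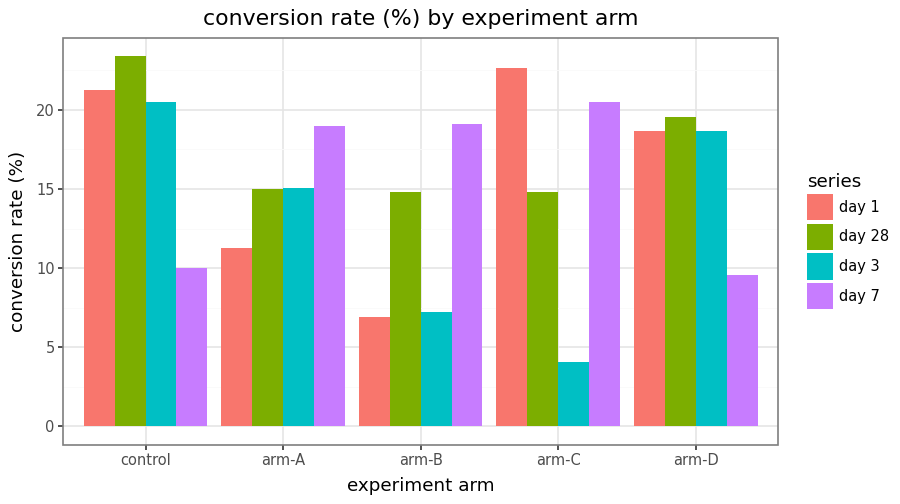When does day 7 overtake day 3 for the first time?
control: day 7 ≈ 10 vs day 3 ≈ 20 (not yet); arm-A: day 7 ≈ 18 vs day 3 ≈ 16 (first crossover).

arm-A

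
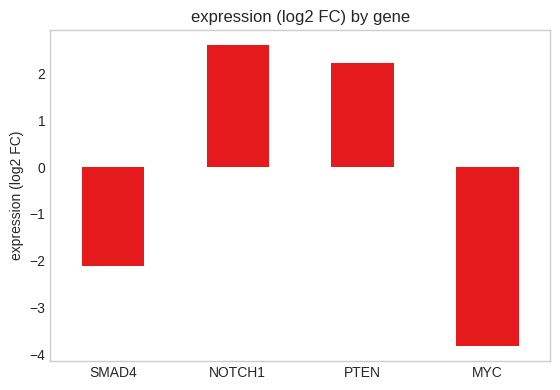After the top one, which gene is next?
PTEN

Top 3: NOTCH1 ≈ 3, PTEN ≈ 2, SMAD4 ≈ -2.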